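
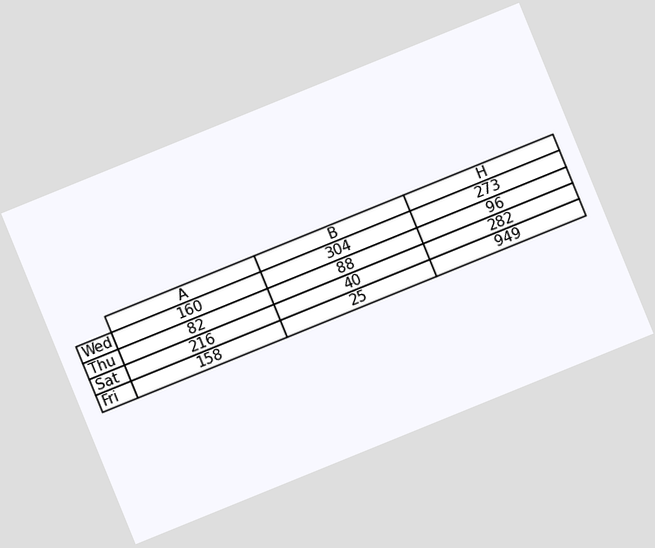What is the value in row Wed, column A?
The chart is tilted about 22° counter-clockwise. The (Wed, A) cell reads 160.

160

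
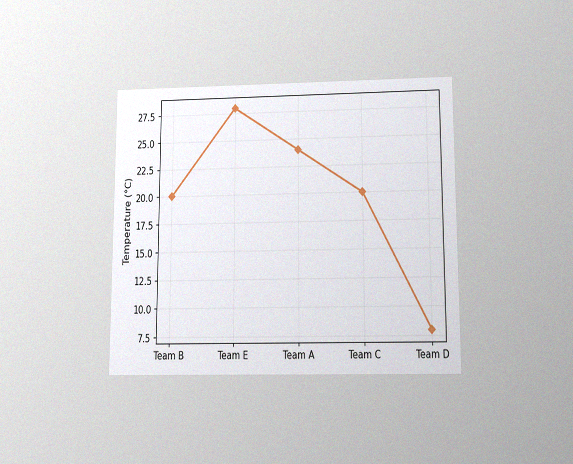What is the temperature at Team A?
24°C

The chart is viewed slightly from below, with some photo noise. At Team A, the line is at 24°C.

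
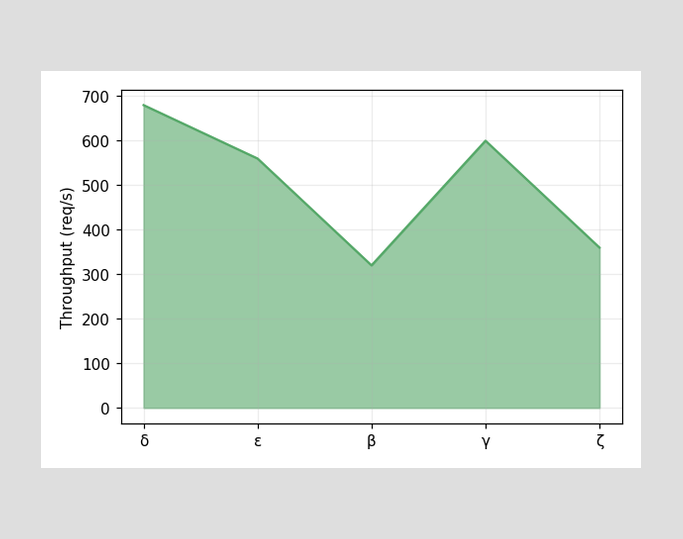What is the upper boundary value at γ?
600req/s

At γ the upper boundary is at 600req/s.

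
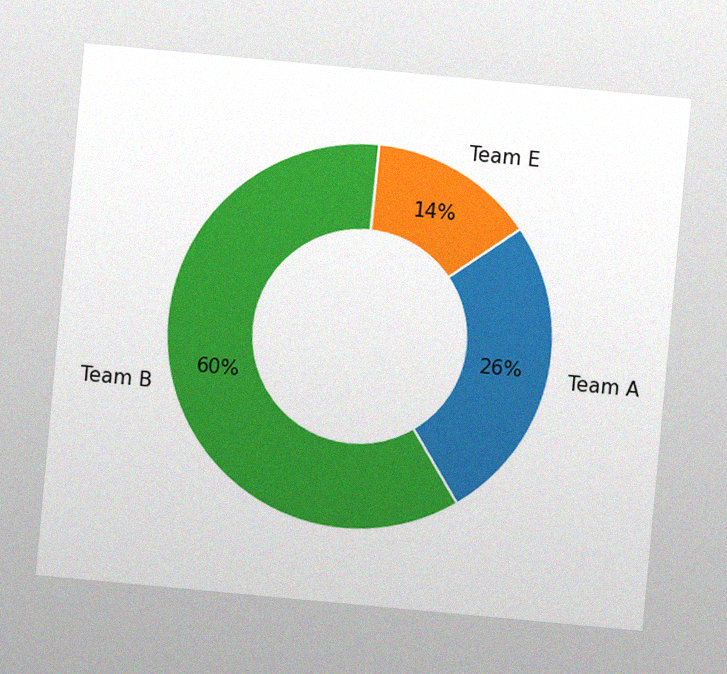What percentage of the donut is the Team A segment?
26%

The chart is tilted about 5° clockwise, with some photo noise. The Team A segment takes up 26% of the ring.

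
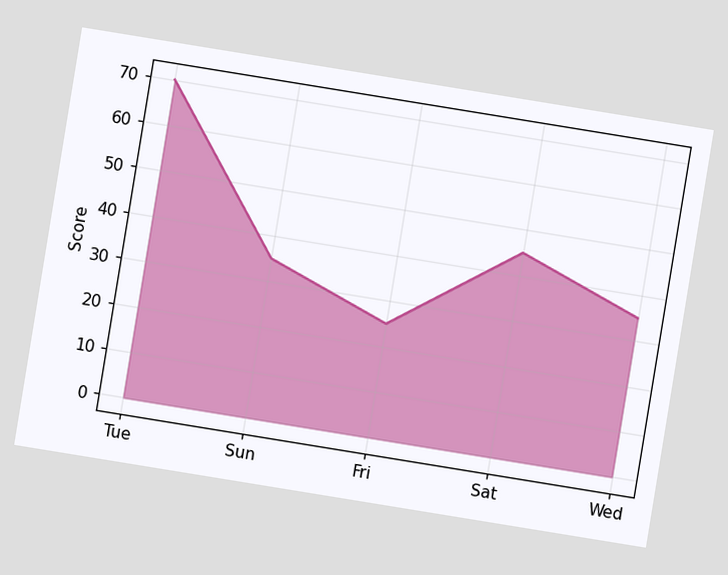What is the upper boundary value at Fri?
The chart is tilted about 9° clockwise. At Fri the upper boundary is at 25.

25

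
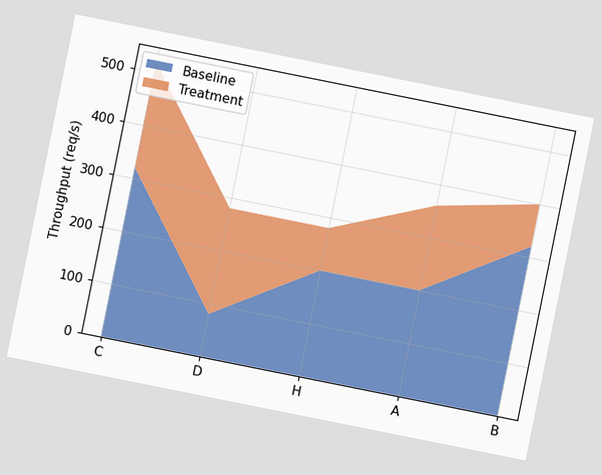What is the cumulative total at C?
520req/s

The chart is tilted about 11° clockwise. The stacked total at C reaches 520req/s.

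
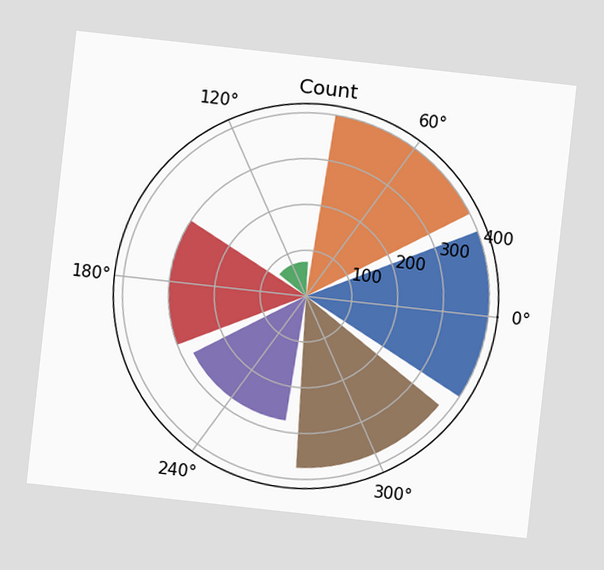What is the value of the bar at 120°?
75

The chart is tilted about 6° clockwise. The bar at 120° reaches 75 on the radial axis.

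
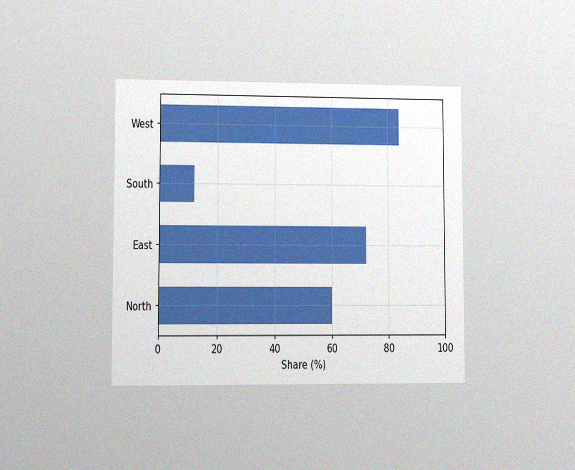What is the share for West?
84%

The chart is viewed at a slight angle, with some photo noise. Reading along the chart's x-axis, the West bar reaches 84%.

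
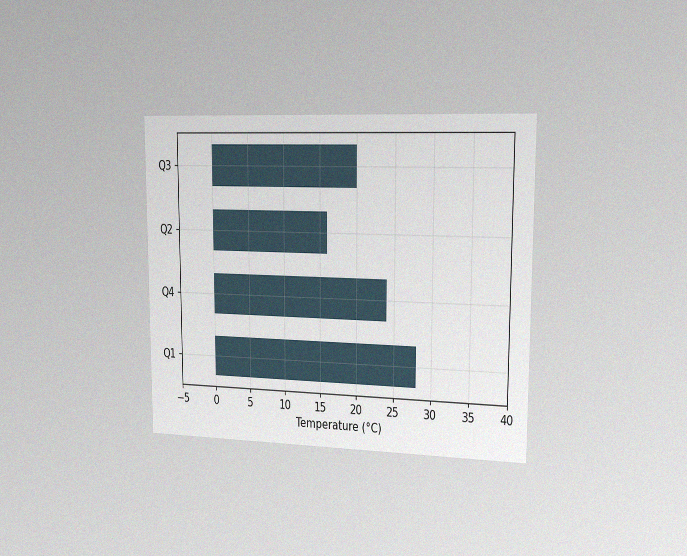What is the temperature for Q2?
16°C

The chart is viewed slightly from the right, with some photo noise. Reading along the chart's x-axis, the Q2 bar reaches 16°C.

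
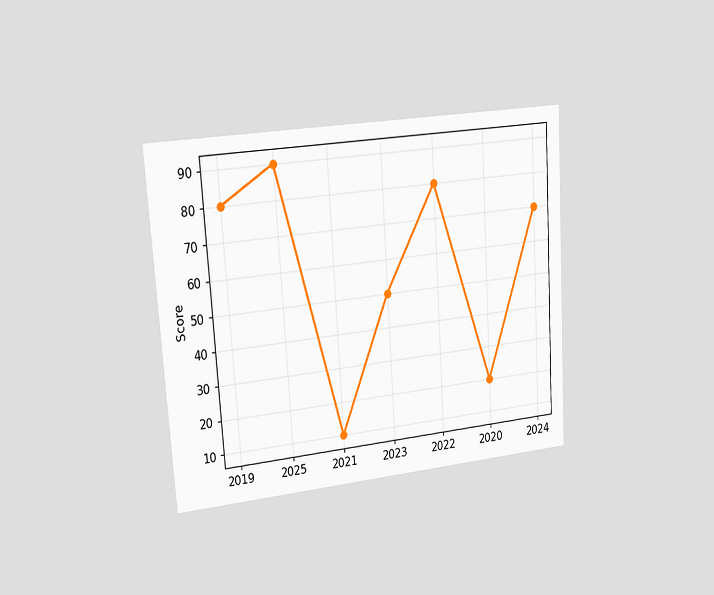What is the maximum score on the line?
90

The chart is tilted about 4° counter-clockwise and viewed slightly from the left. The highest point is at 2025, and reading across to the y-axis gives 90.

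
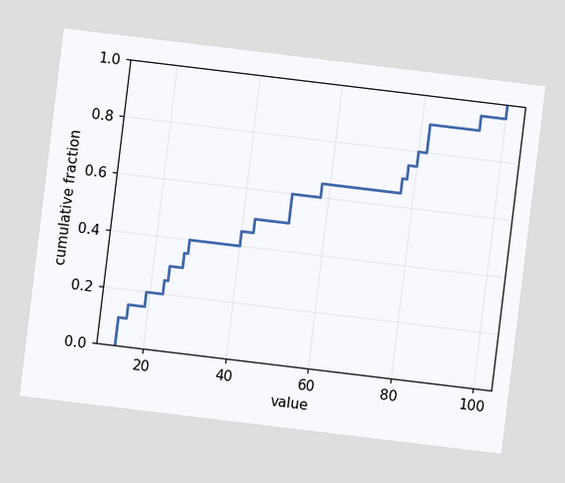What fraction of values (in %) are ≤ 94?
95%

The chart is tilted about 7° clockwise. At x=94 the ECDF step is at 95%.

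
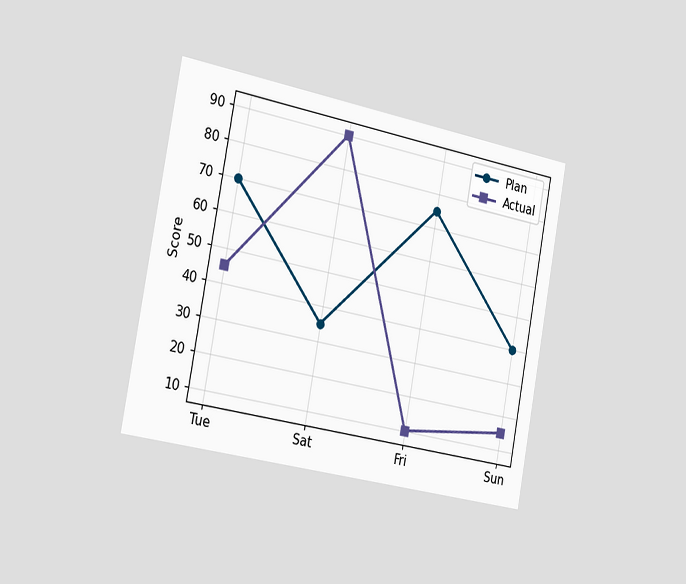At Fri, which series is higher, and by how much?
The chart is tilted about 10° clockwise and viewed slightly from the left. At Fri, Plan sits above the other line by 65.

Plan, by 65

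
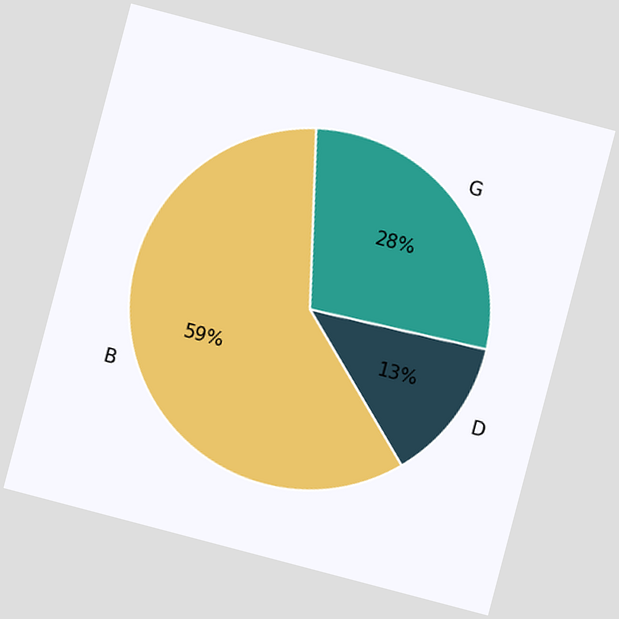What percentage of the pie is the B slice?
The chart is tilted about 15° clockwise. The B slice takes up 59% of the pie.

59%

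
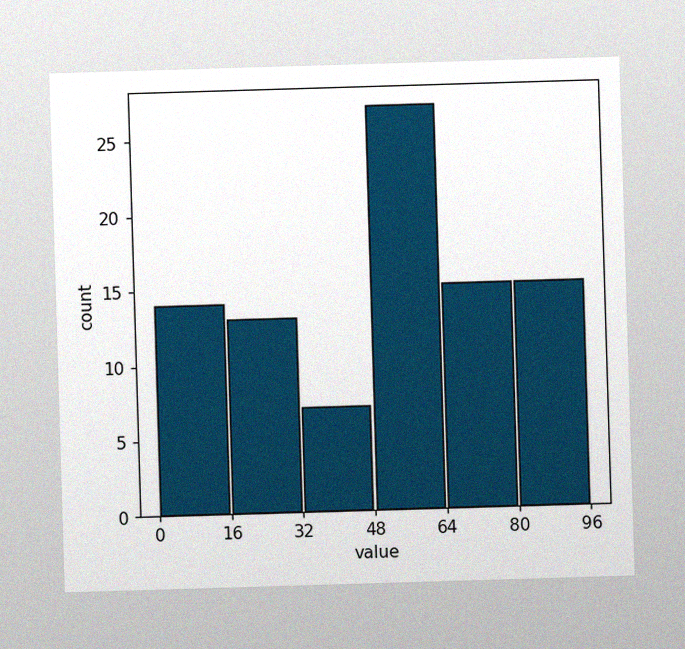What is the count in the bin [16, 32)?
The image has some photo noise and uneven lighting. The [16, 32) bin has height 13.

13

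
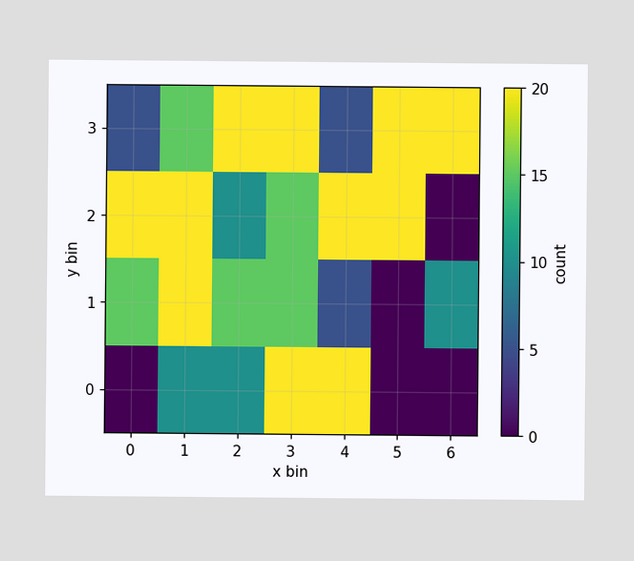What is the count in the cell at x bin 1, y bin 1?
20

Matching the cell (1, 1) against the colorbar gives 20.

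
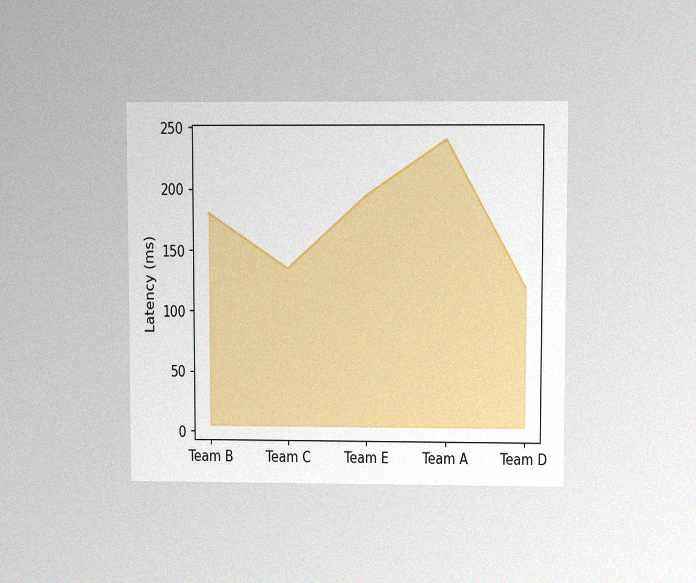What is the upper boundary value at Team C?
The chart is viewed at a slight angle, with some photo noise. At Team C the upper boundary is at 135ms.

135ms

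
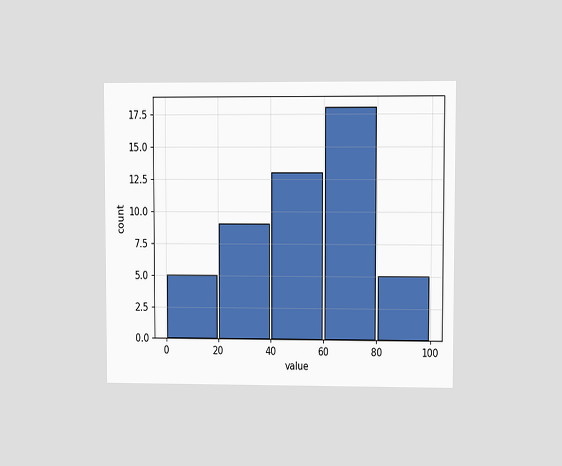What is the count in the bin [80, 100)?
The chart is viewed at a slight angle. The [80, 100) bin has height 5.

5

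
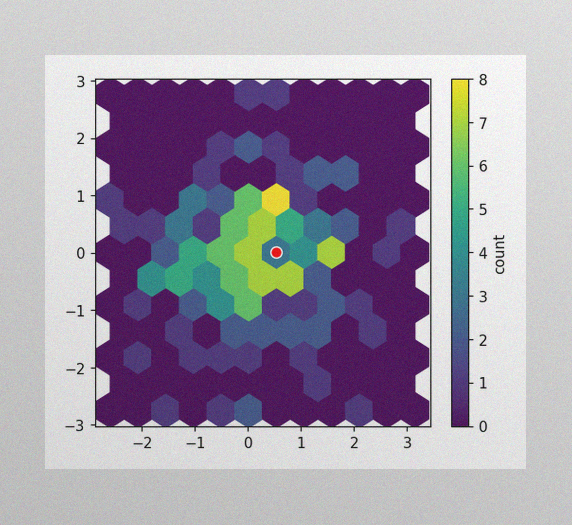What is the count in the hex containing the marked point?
The image has some photo noise and uneven lighting. The marked hex reads 3 on the colorbar.

3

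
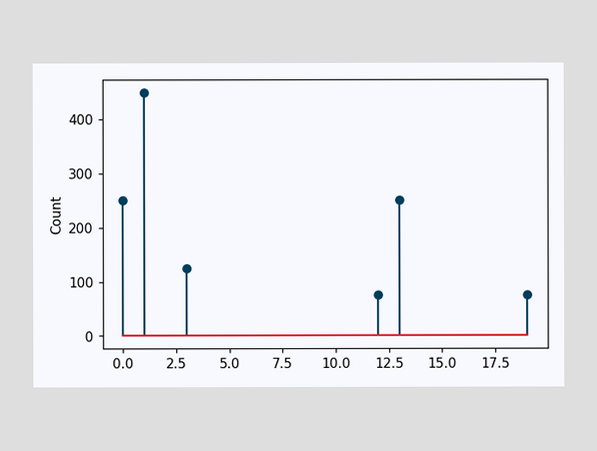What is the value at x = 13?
250

The stem at x=13 reaches 250.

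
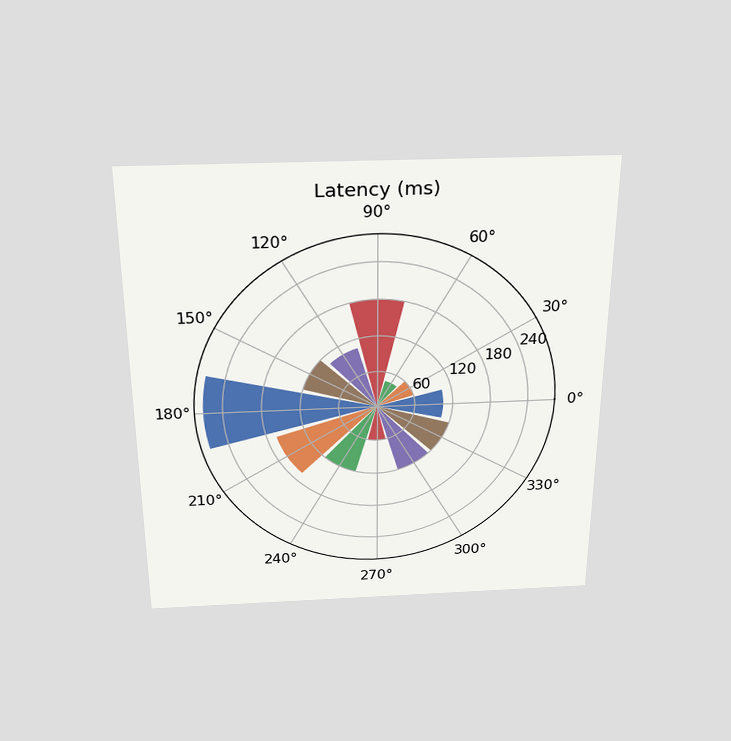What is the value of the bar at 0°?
105ms

The chart is viewed slightly from above. The bar at 0° reaches 105ms on the radial axis.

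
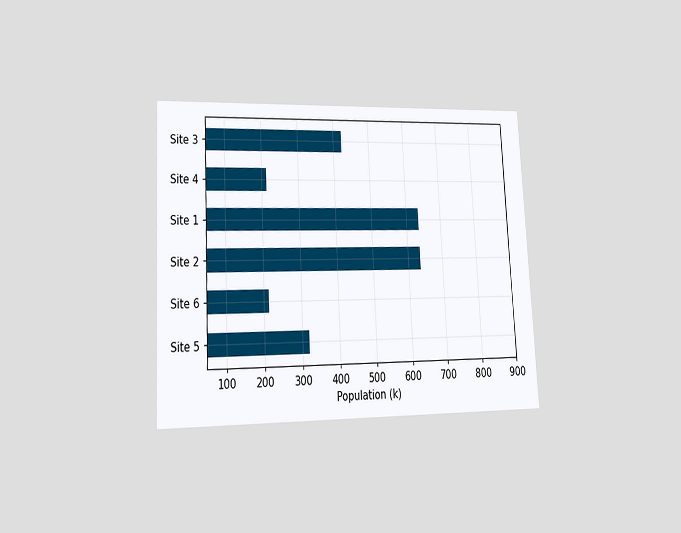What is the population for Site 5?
318k

The chart is tilted about 3° counter-clockwise and viewed at a slight angle. Reading along the chart's x-axis, the Site 5 bar reaches 318k.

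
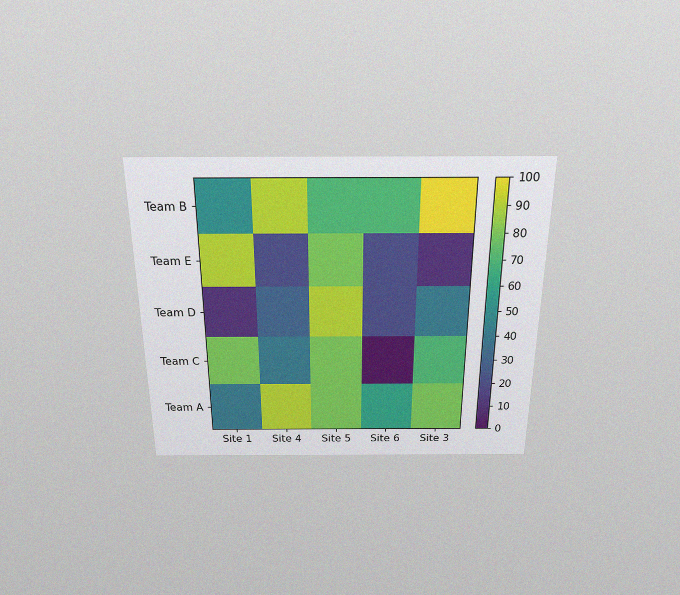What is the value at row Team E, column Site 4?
20

The chart is viewed slightly from above, with some photo noise. Matching cell (Team E, Site 4) against the colorbar gives 20.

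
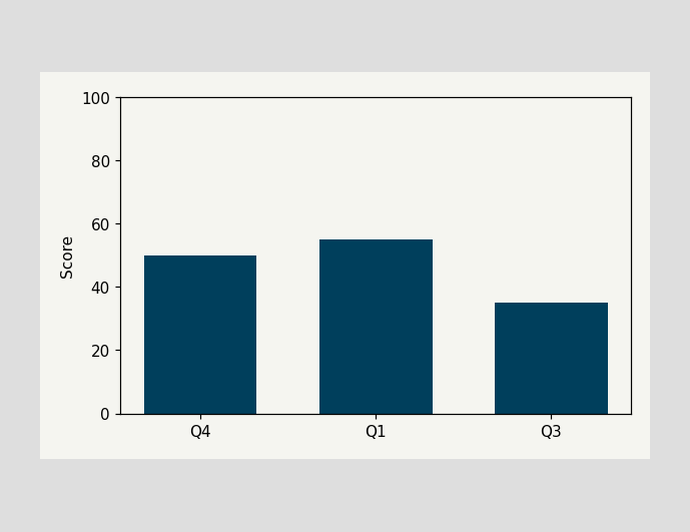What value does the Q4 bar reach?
Reading along the chart's y-axis, the Q4 bar reaches 50.

50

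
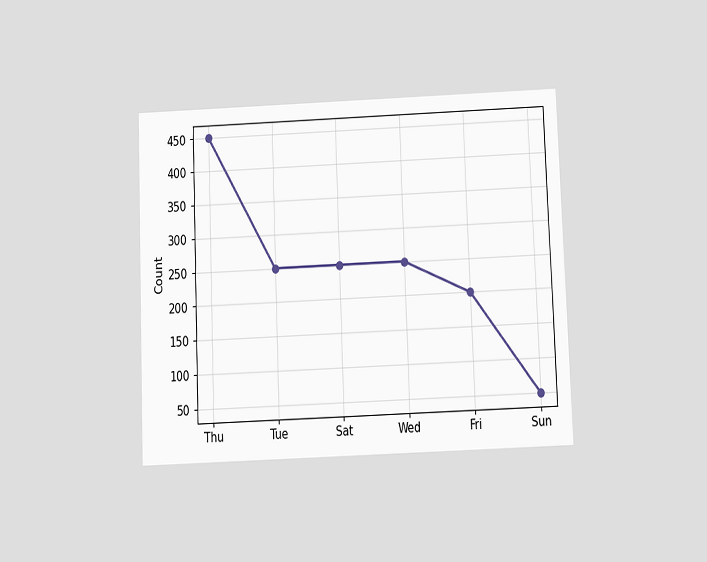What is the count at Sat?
The chart is tilted about 2° counter-clockwise and viewed slightly from below. At Sat, the line is at 250.

250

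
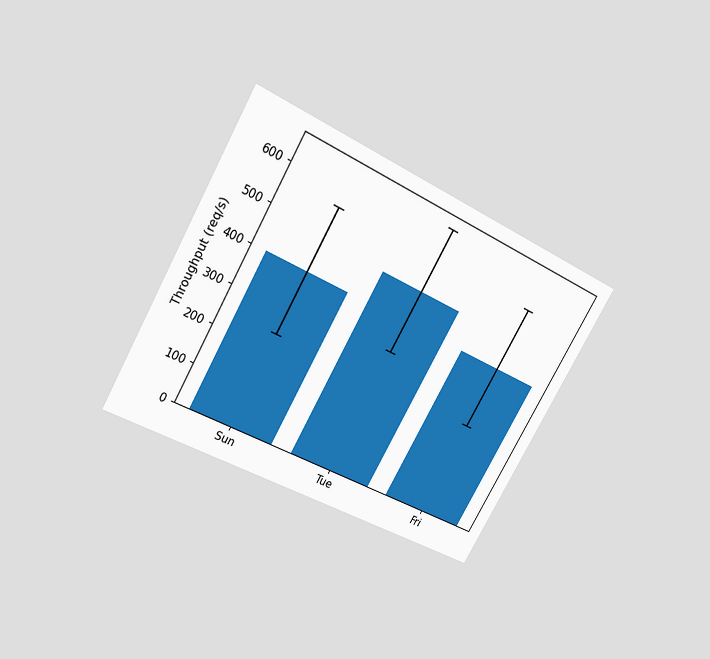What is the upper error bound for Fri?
The chart is tilted about 30° clockwise and viewed slightly from above. The Fri bar's upper whisker reaches 560req/s.

560req/s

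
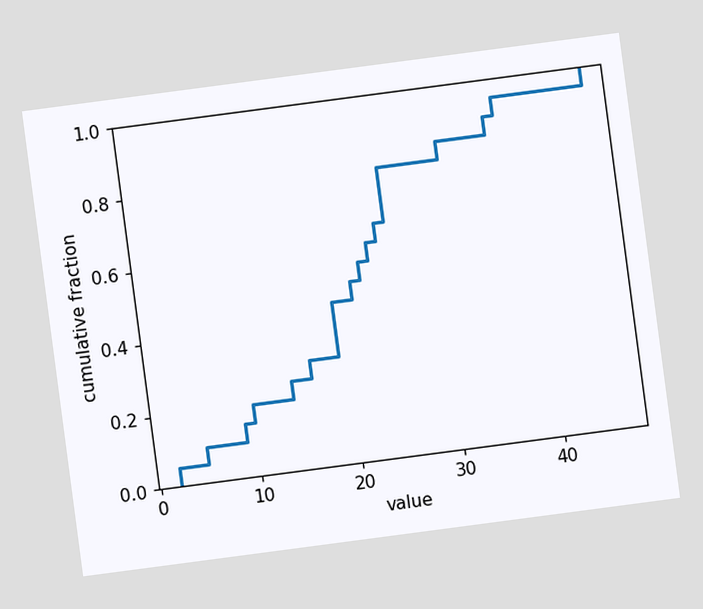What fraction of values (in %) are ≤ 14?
25%

The chart is tilted about 8° counter-clockwise. At x=14 the ECDF step is at 25%.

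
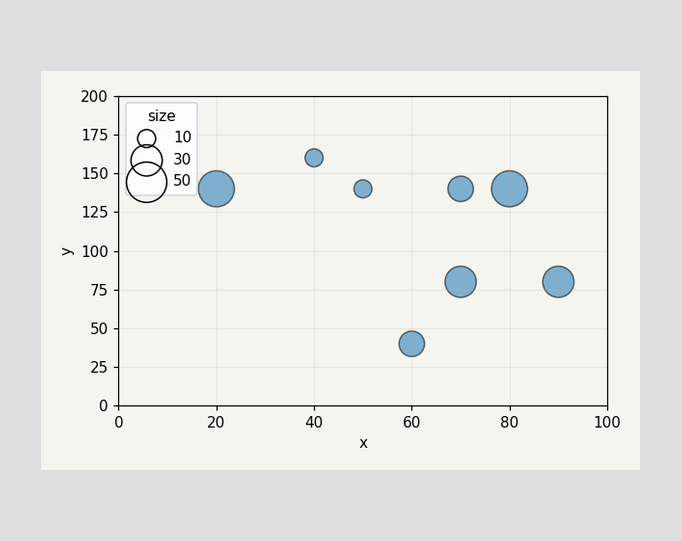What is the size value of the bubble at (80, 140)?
Matching the bubble at (80, 140) against the size legend gives 40.

40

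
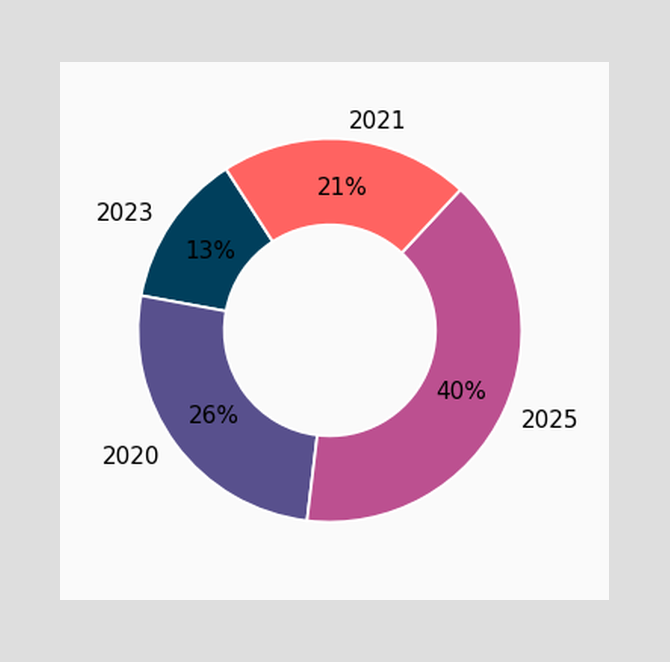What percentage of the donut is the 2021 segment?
21%

The 2021 segment takes up 21% of the ring.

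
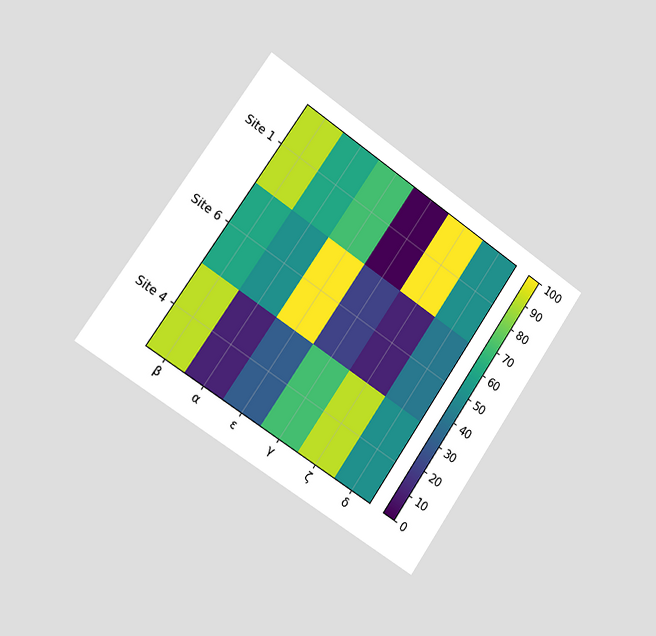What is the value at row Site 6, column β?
60

The chart is tilted about 34° clockwise and viewed slightly from the left. Matching cell (Site 6, β) against the colorbar gives 60.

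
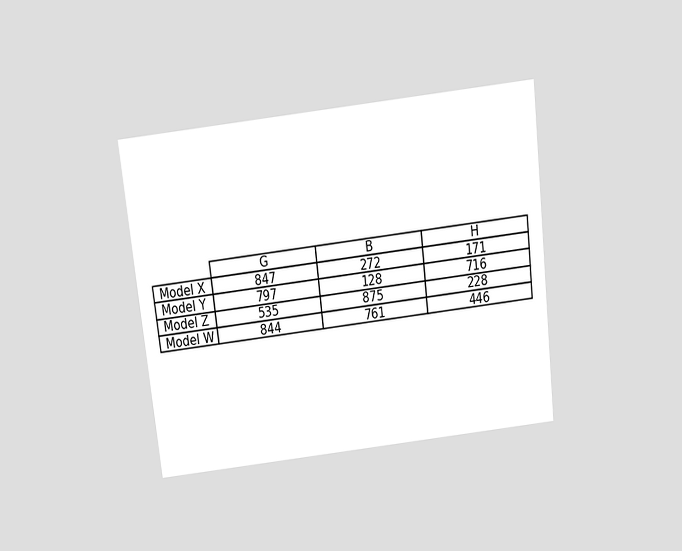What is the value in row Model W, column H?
The chart is tilted about 7° counter-clockwise and viewed slightly from above. The (Model W, H) cell reads 446.

446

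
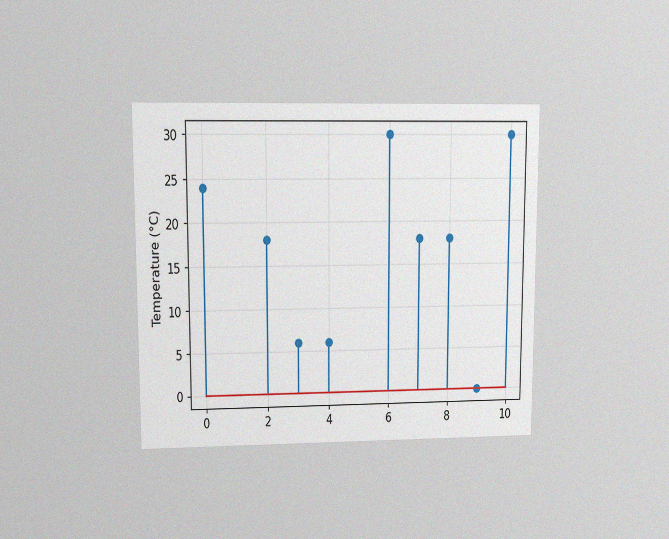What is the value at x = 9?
The chart is viewed at a slight angle, with some photo noise. The stem at x=9 reaches 0°C.

0°C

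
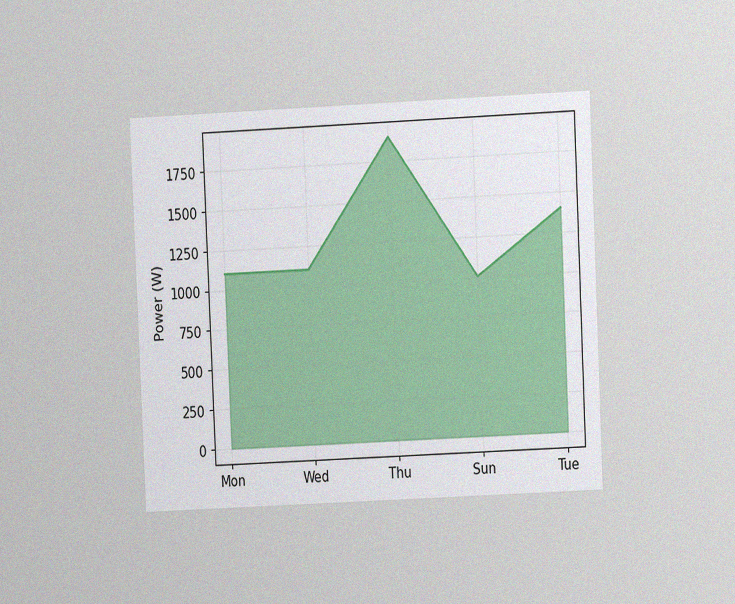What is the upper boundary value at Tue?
1400W

The chart is tilted about 3° counter-clockwise and viewed at a slight angle, with some photo noise. At Tue the upper boundary is at 1400W.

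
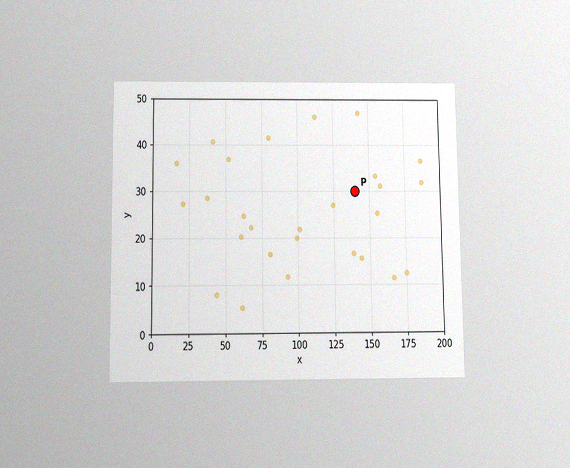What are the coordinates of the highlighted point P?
The chart is viewed slightly from below, with some photo noise. Following the gridlines from P to each axis, P sits at (140, 30).

(140, 30)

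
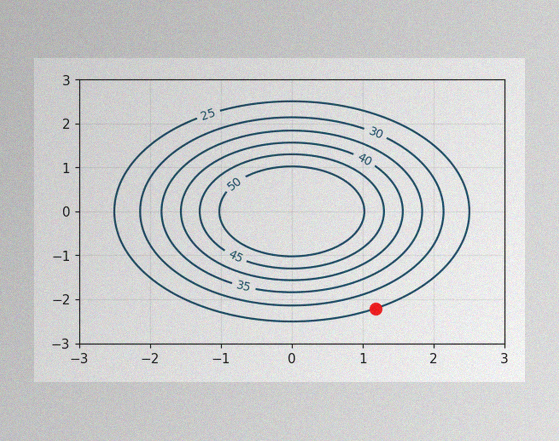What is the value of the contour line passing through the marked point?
The image has some photo noise and uneven lighting. The marked point sits on the contour labelled 25.

25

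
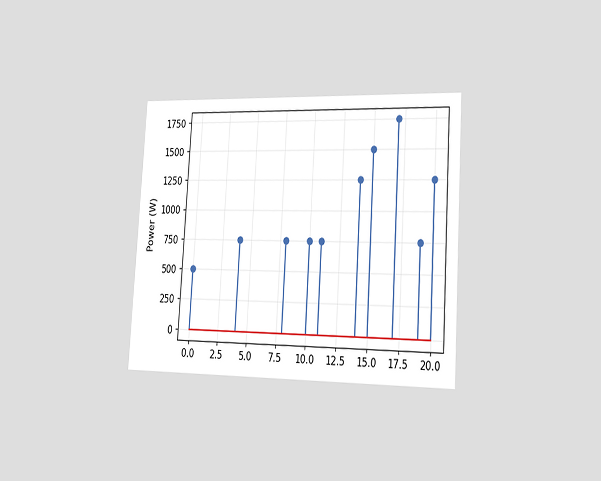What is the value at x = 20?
1250W

The chart is tilted about 4° clockwise and viewed slightly from the right. The stem at x=20 reaches 1250W.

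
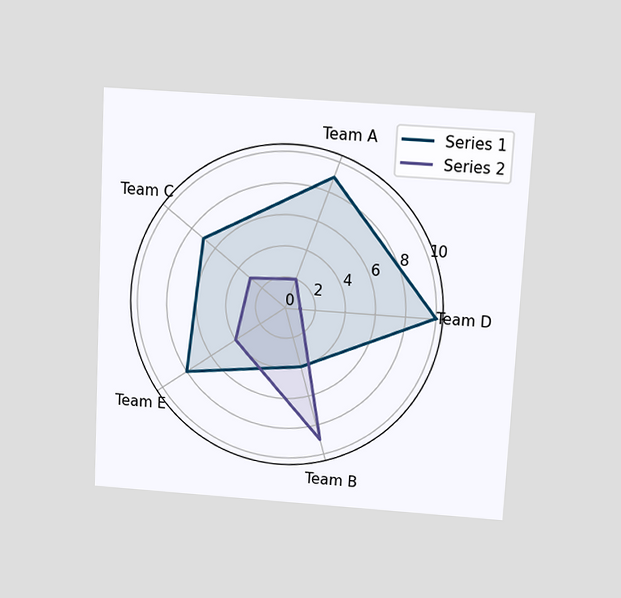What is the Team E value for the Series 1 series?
8

The chart is tilted about 3° clockwise and viewed slightly from above. On the Team E axis, Series 1 reaches 8.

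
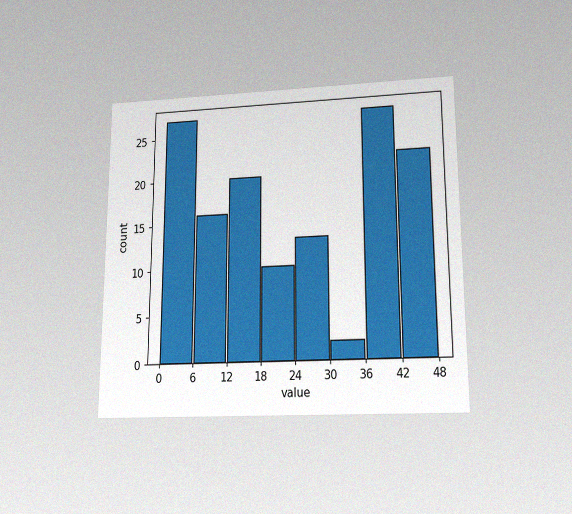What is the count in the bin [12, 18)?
20

The chart is viewed slightly from below, with some photo noise. The [12, 18) bin has height 20.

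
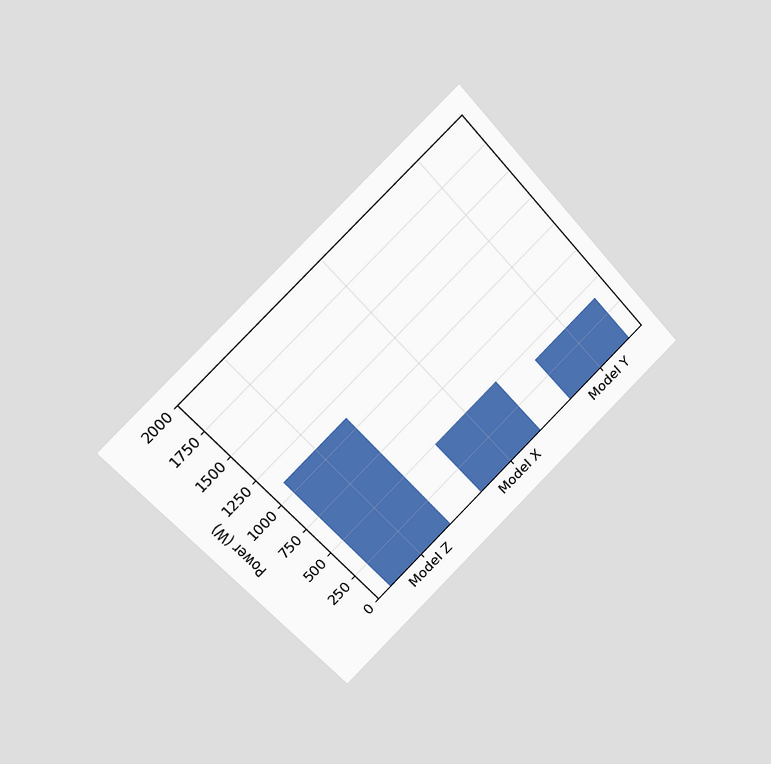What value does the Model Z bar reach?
1100W

The chart is tilted about 42° counter-clockwise and viewed slightly from the left. Reading along the chart's y-axis, the Model Z bar reaches 1100W.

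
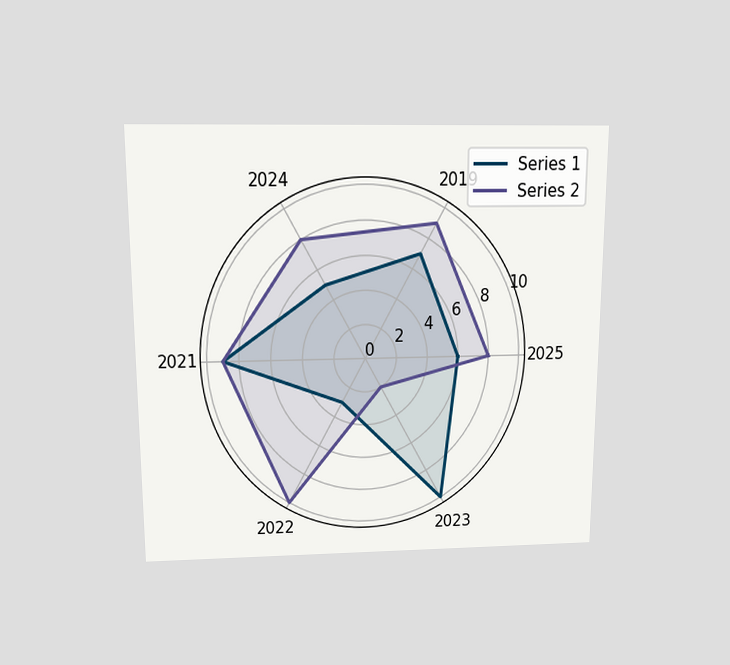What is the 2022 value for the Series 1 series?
3

The chart is viewed slightly from above. On the 2022 axis, Series 1 reaches 3.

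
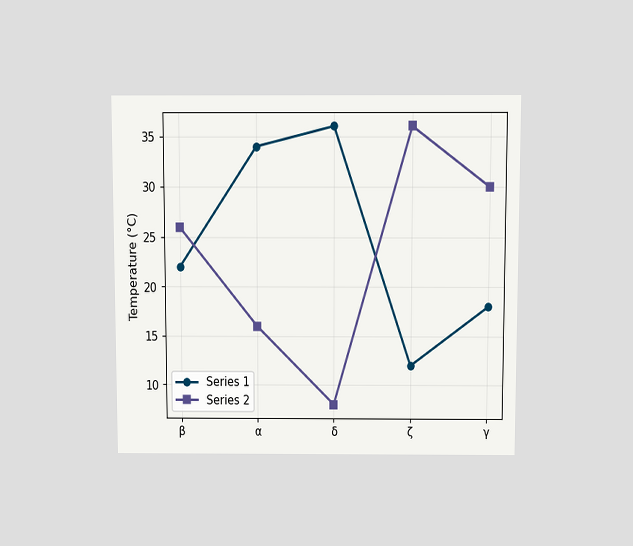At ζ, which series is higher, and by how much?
Series 2, by 24°C

The chart is viewed slightly from above. At ζ, Series 2 sits above the other line by 24°C.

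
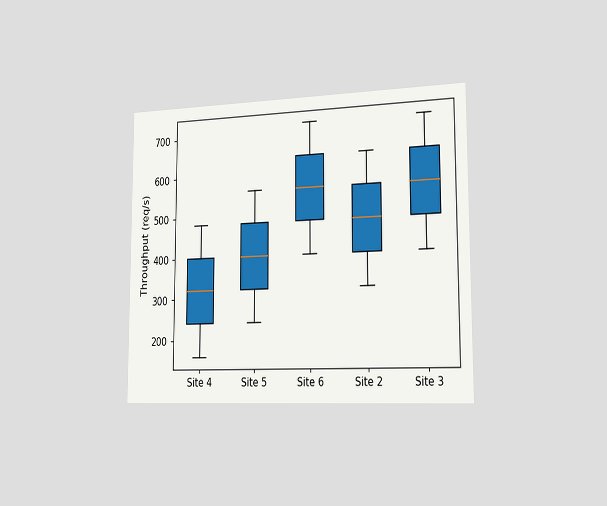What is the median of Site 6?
560req/s

The chart is viewed slightly from the right. The median line in the Site 6 box sits at 560req/s.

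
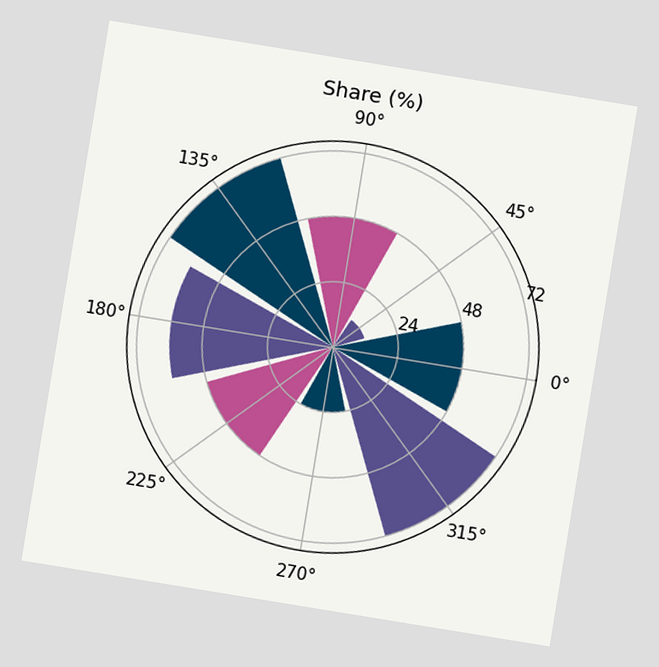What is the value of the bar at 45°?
12%

The chart is tilted about 9° clockwise. The bar at 45° reaches 12% on the radial axis.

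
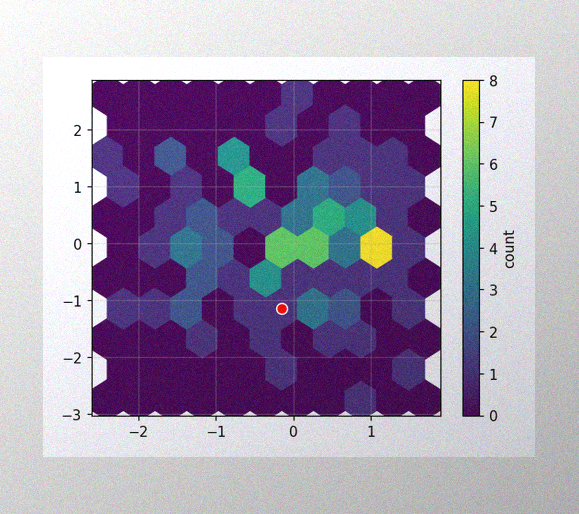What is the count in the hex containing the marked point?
The image has some photo noise and uneven lighting. The marked hex reads 1 on the colorbar.

1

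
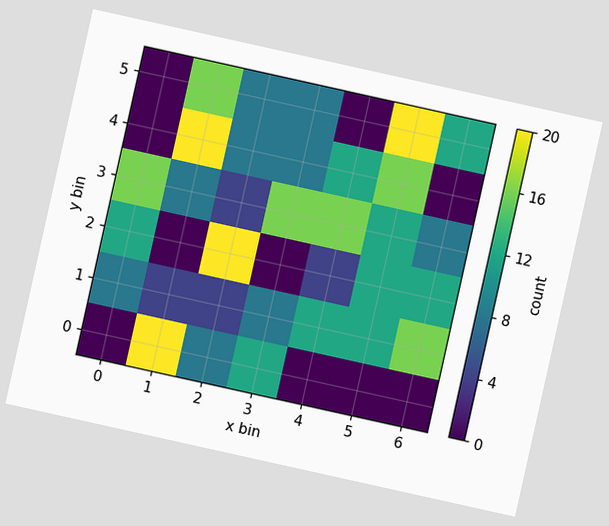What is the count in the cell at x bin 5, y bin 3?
The chart is tilted about 13° clockwise. Matching the cell (5, 3) against the colorbar gives 12.

12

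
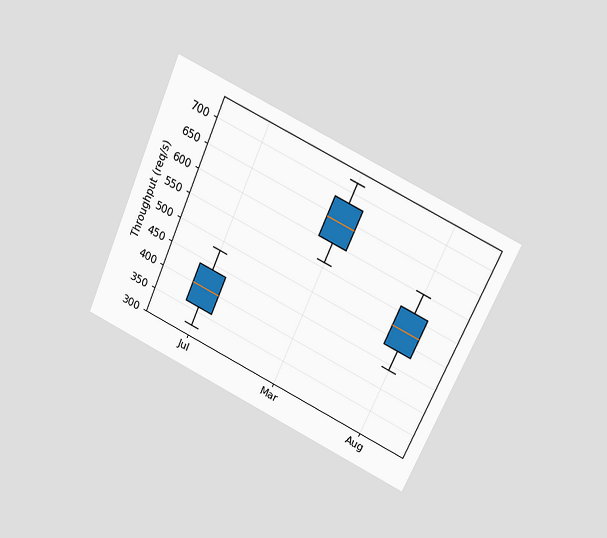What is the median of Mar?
The chart is tilted about 24° clockwise and viewed slightly from above. The median line in the Mar box sits at 640req/s.

640req/s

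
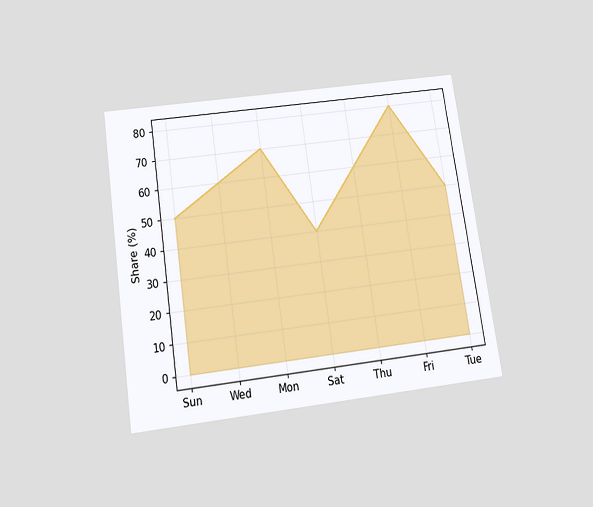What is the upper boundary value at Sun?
The chart is tilted about 8° counter-clockwise and viewed slightly from below. At Sun the upper boundary is at 50%.

50%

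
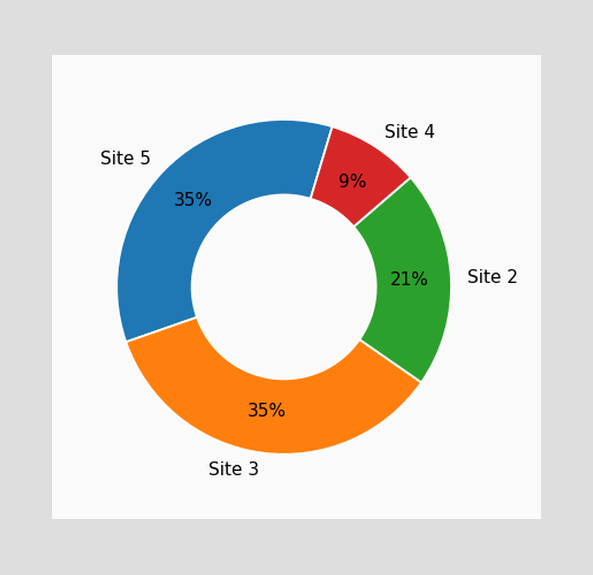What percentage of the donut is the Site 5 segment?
35%

The Site 5 segment takes up 35% of the ring.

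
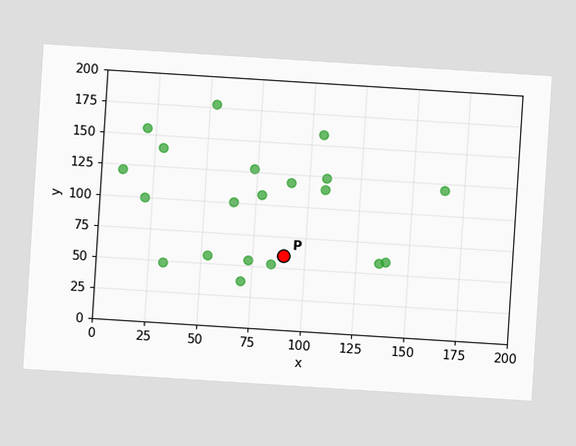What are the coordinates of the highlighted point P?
(90, 60)

The chart is tilted about 4° clockwise. Following the gridlines from P to each axis, P sits at (90, 60).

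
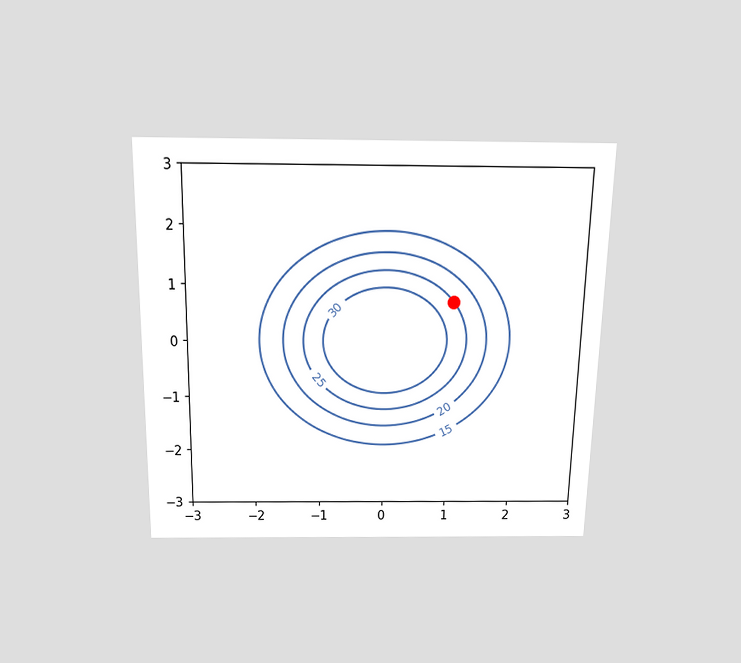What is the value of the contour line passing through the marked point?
25

The chart is viewed slightly from above. The marked point sits on the contour labelled 25.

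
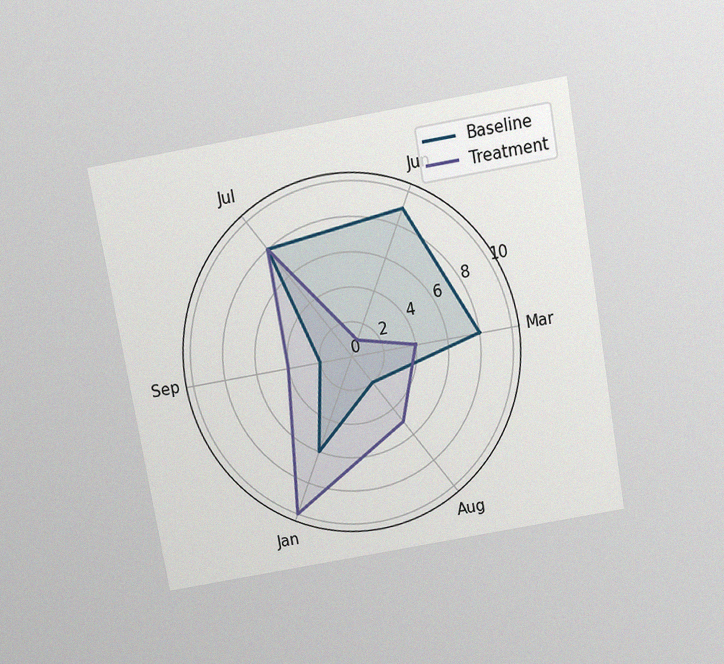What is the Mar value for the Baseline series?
8

The chart is tilted about 10° counter-clockwise and viewed slightly from above, with some photo noise. On the Mar axis, Baseline reaches 8.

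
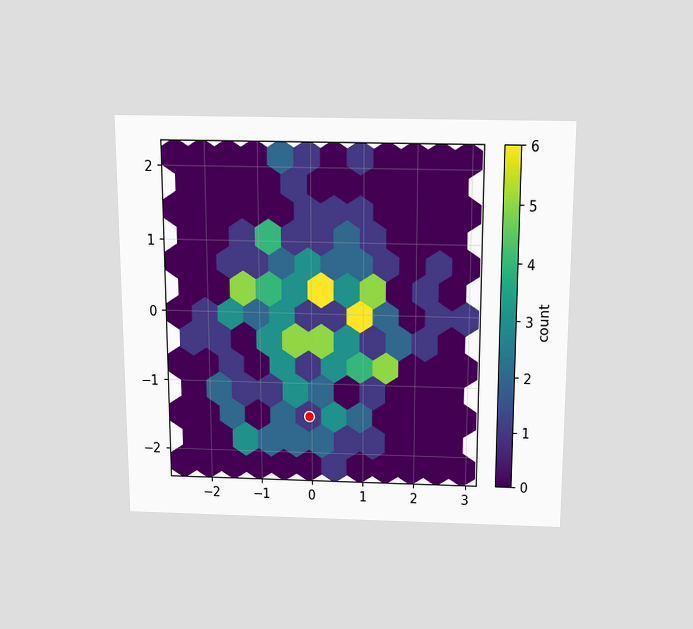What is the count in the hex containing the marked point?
1

The chart is viewed slightly from above. The marked hex reads 1 on the colorbar.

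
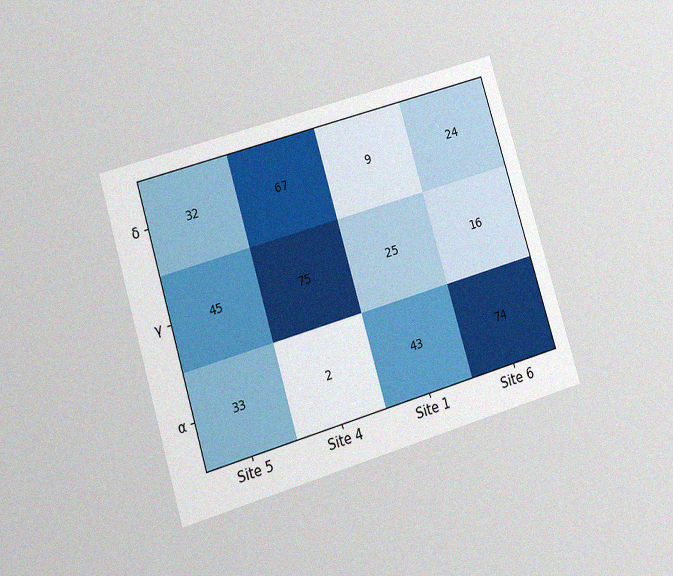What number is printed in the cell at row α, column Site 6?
74

The chart is tilted about 17° counter-clockwise and viewed at a slight angle, with some photo noise. The (α, Site 6) cell reads 74.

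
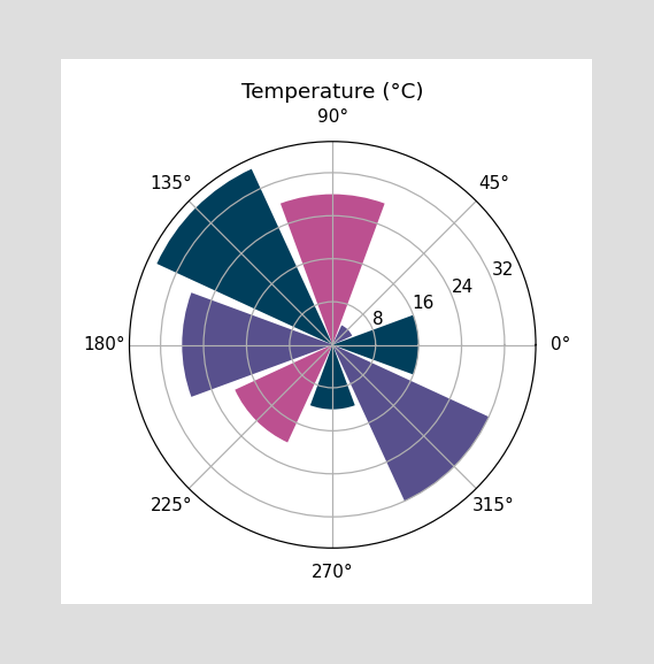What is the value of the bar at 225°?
The bar at 225° reaches 20°C on the radial axis.

20°C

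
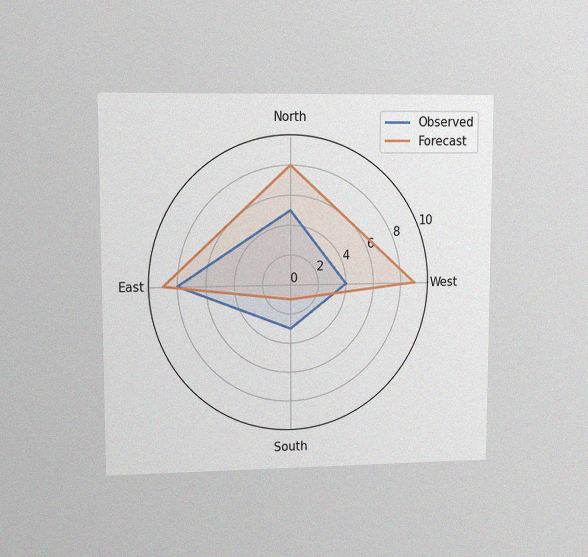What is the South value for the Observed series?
The chart is viewed at a slight angle, with some photo noise. On the South axis, Observed reaches 3.

3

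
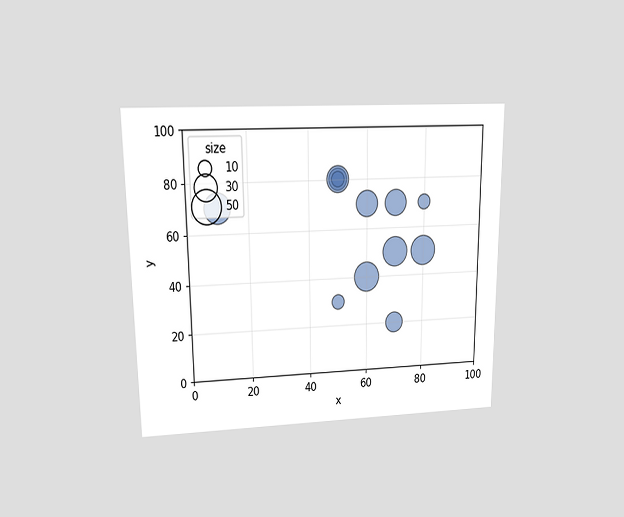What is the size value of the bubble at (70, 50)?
The chart is viewed at a slight angle. Matching the bubble at (70, 50) against the size legend gives 40.

40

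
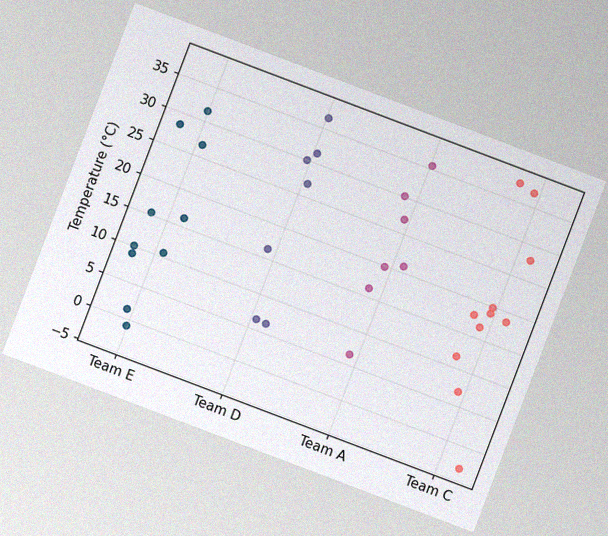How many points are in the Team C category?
The chart is tilted about 21° clockwise, with some photo noise. Counting the markers in the Team C column gives 11.

11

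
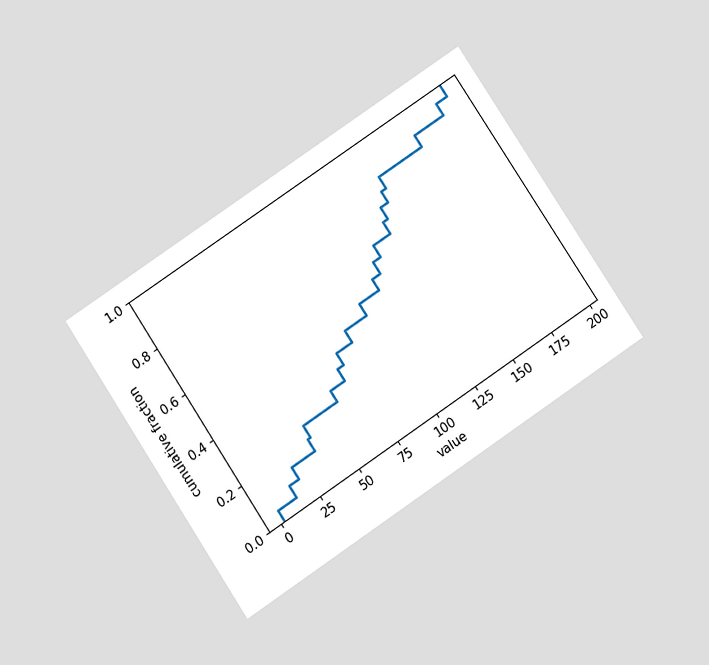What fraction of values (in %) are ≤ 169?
The chart is tilted about 34° counter-clockwise and viewed slightly from below. At x=169 the ECDF step is at 90%.

90%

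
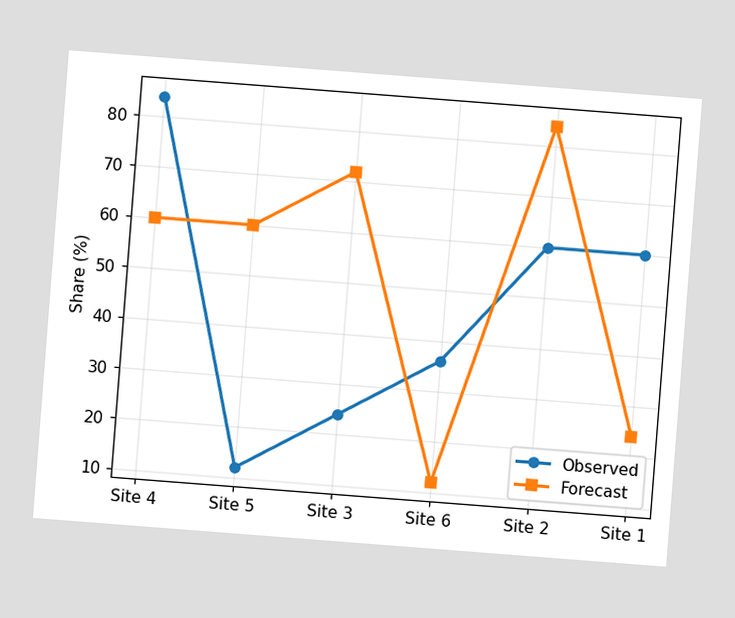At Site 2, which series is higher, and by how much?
Forecast, by 24%

The chart is tilted about 4° clockwise. At Site 2, Forecast sits above the other line by 24%.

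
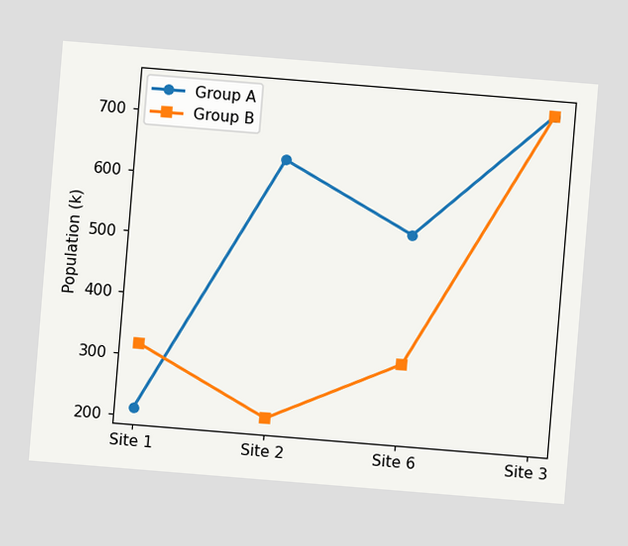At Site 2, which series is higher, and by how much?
Group A, by 424k

The chart is tilted about 5° clockwise. At Site 2, Group A sits above the other line by 424k.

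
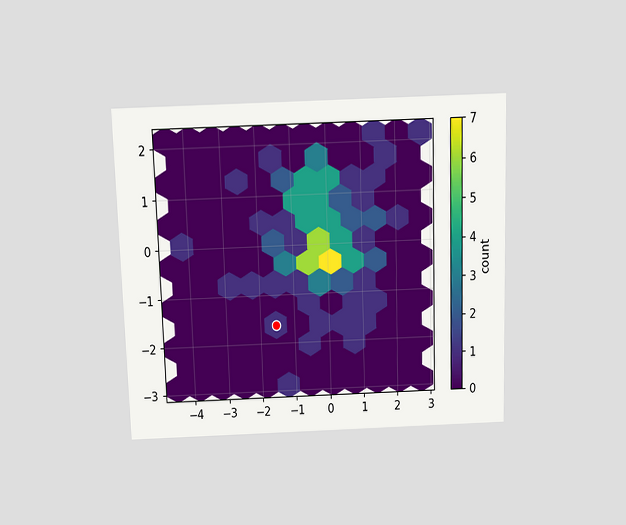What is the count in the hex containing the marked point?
1

The chart is viewed slightly from above. The marked hex reads 1 on the colorbar.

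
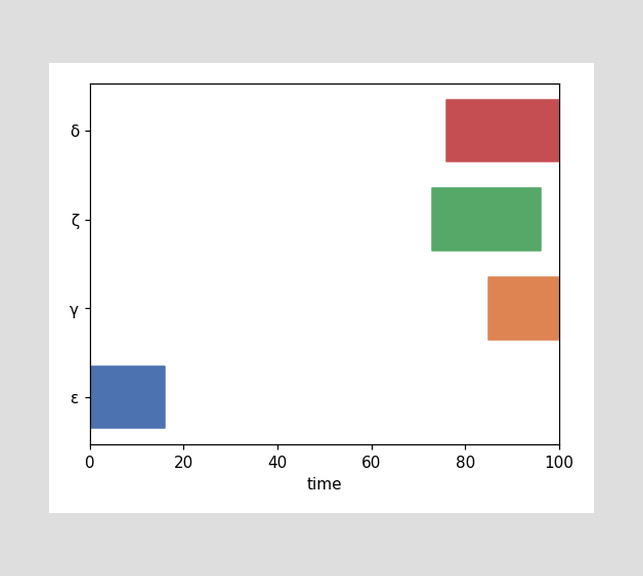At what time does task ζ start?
73

The ζ bar begins at t=73.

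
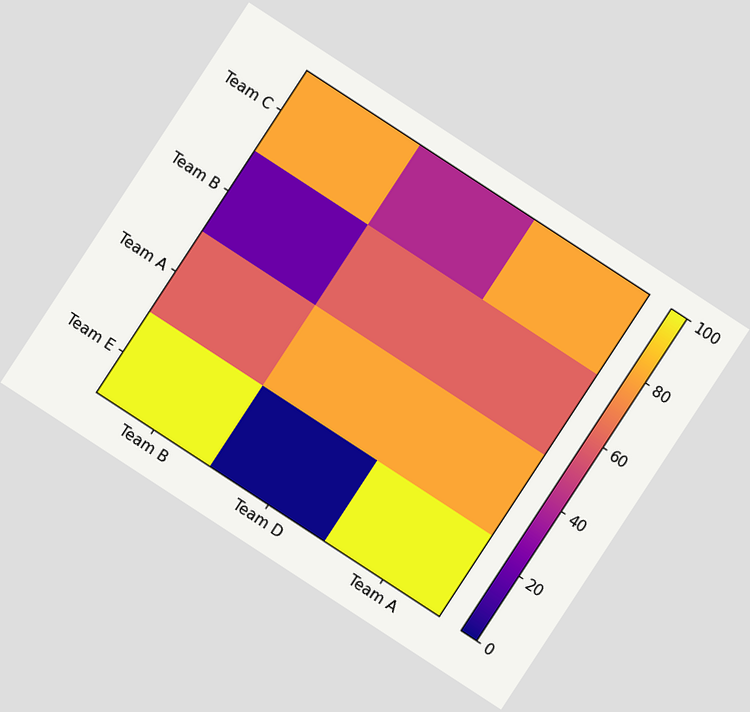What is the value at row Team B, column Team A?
60

The chart is tilted about 33° clockwise. Matching cell (Team B, Team A) against the colorbar gives 60.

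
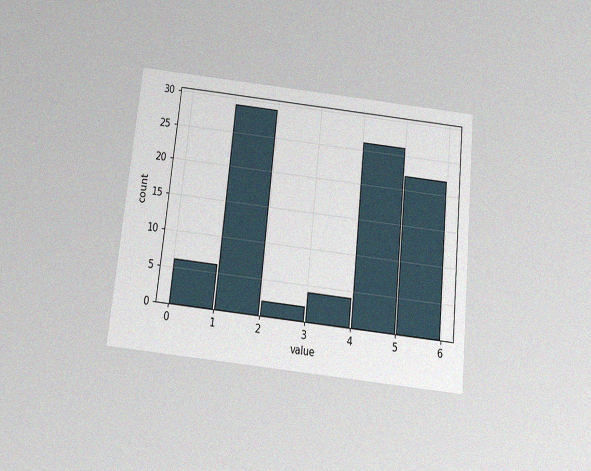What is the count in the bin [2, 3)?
2

The chart is tilted about 6° clockwise and viewed slightly from below, with some photo noise. The [2, 3) bin has height 2.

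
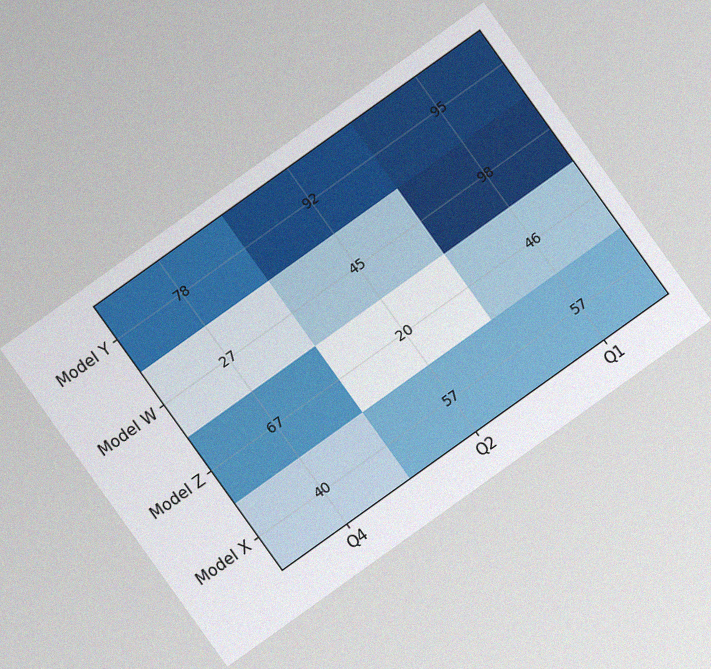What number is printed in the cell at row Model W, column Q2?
45

The chart is tilted about 36° counter-clockwise, with some photo noise. The (Model W, Q2) cell reads 45.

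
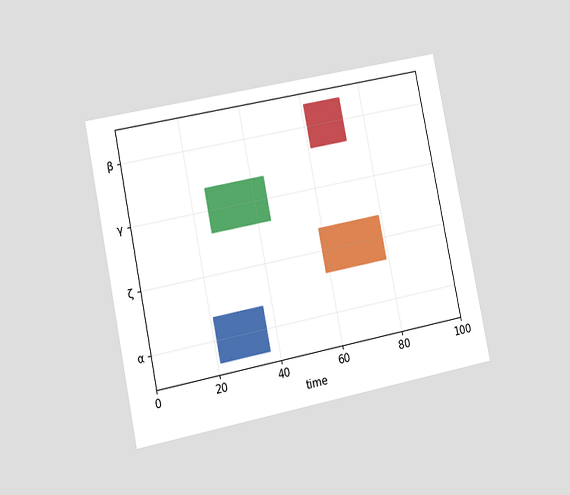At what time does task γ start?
25

The chart is tilted about 11° counter-clockwise and viewed at a slight angle. The γ bar begins at t=25.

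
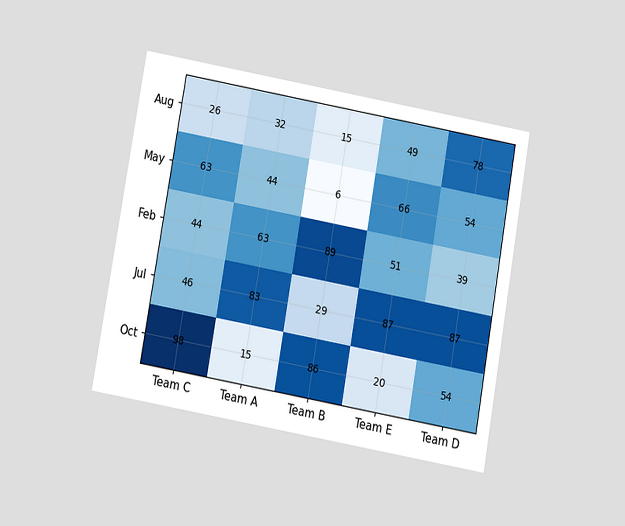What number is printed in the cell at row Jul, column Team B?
29

The chart is tilted about 10° clockwise and viewed slightly from below. The (Jul, Team B) cell reads 29.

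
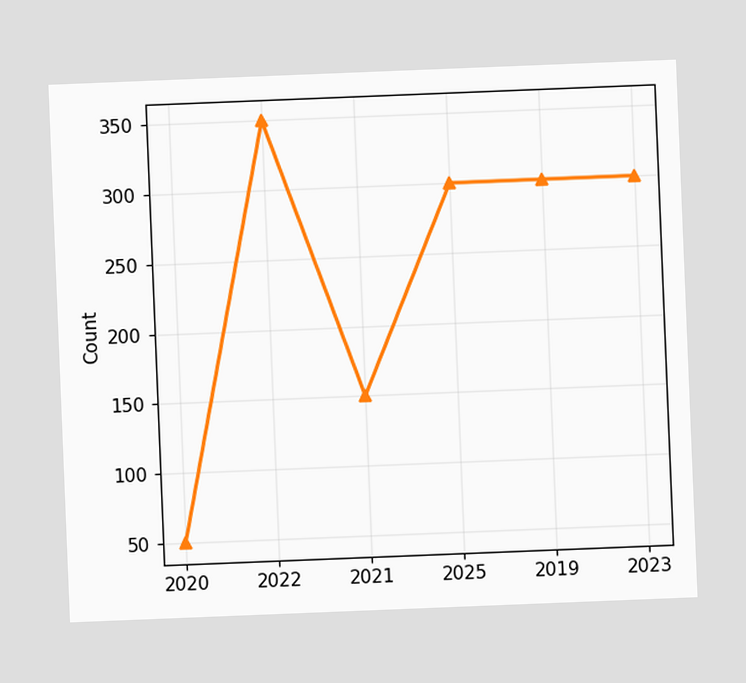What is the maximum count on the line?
350

The chart is tilted about 2° counter-clockwise. The highest point is at 2022, and reading across to the y-axis gives 350.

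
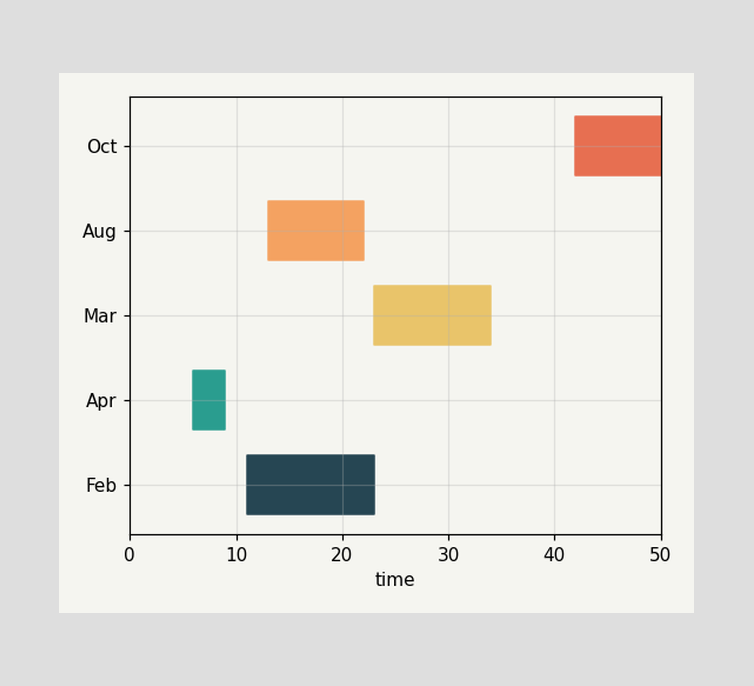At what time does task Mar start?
23

The Mar bar begins at t=23.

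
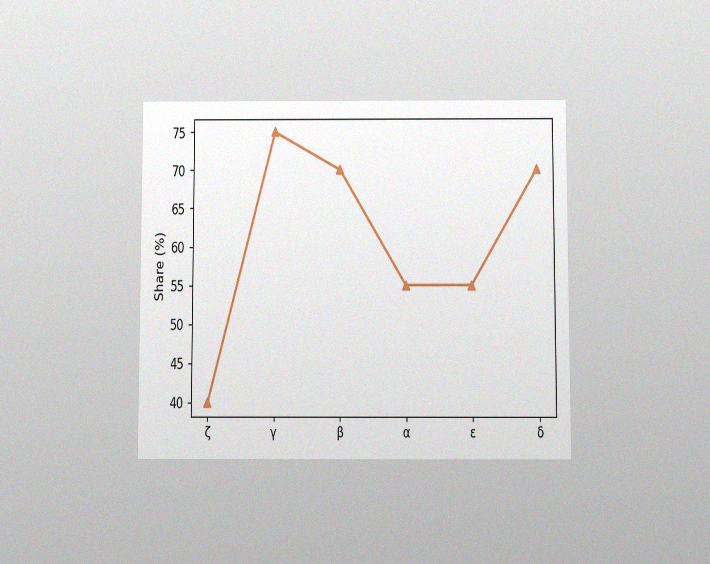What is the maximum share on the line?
75%

The chart is viewed slightly from below, with some photo noise. The highest point is at γ, and reading across to the y-axis gives 75%.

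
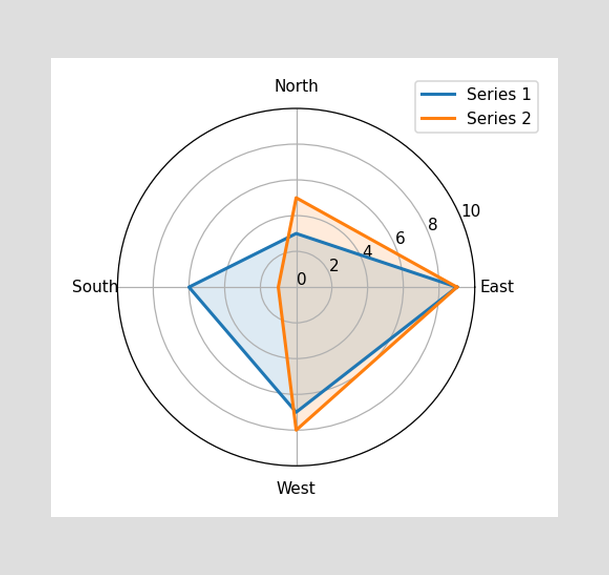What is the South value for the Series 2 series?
On the South axis, Series 2 reaches 1.

1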